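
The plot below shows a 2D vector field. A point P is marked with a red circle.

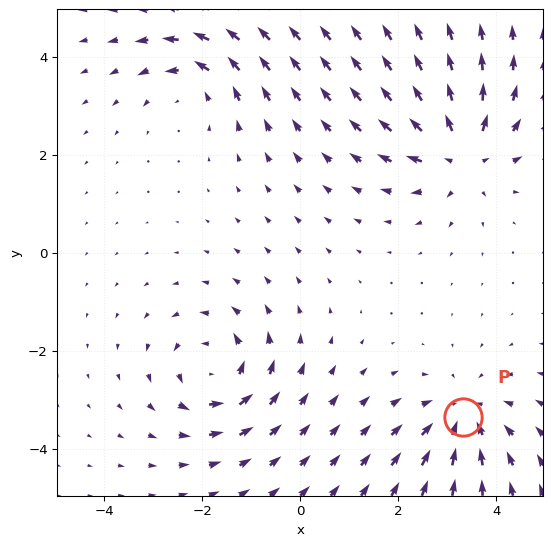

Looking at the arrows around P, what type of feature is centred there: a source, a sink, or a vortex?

sink

At P (3.3, -3.3) the arrows converge inward. Divergence about -5, curl ≈0 — negative divergence with near-zero curl is a sink.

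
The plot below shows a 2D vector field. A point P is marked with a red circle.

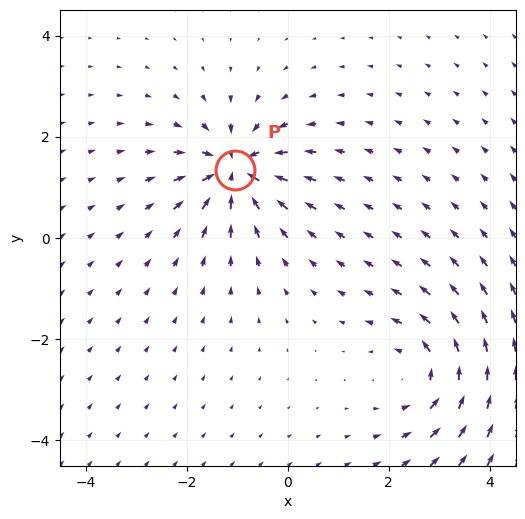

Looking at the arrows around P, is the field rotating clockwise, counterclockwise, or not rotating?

not rotating

Near P at (-1.0, 1.3) the arrows show no circulation. The curl there is ≈0.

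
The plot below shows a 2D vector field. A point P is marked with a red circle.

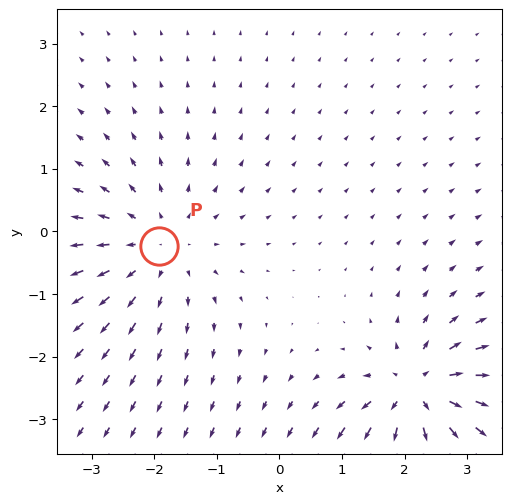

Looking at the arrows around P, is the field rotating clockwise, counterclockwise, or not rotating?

Near P at (-1.9, -0.2) the arrows show no circulation. The curl there is ≈0.

not rotating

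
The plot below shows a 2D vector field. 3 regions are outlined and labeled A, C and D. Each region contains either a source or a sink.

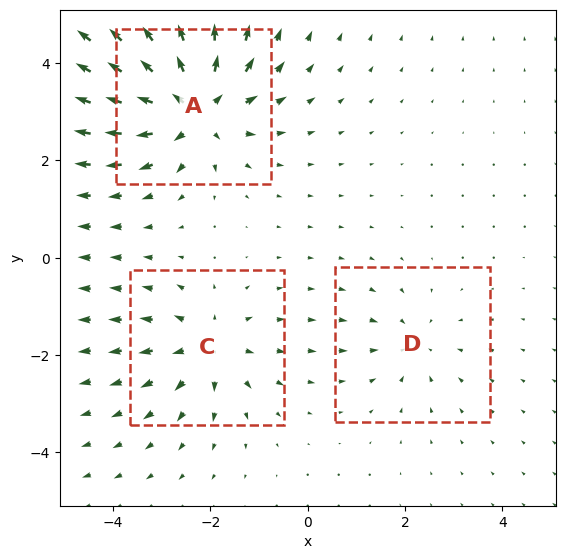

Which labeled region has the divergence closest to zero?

D

Divergence at each region's feature centre — A: about +5, C: about +3, D: about -2. Region D is closest to zero.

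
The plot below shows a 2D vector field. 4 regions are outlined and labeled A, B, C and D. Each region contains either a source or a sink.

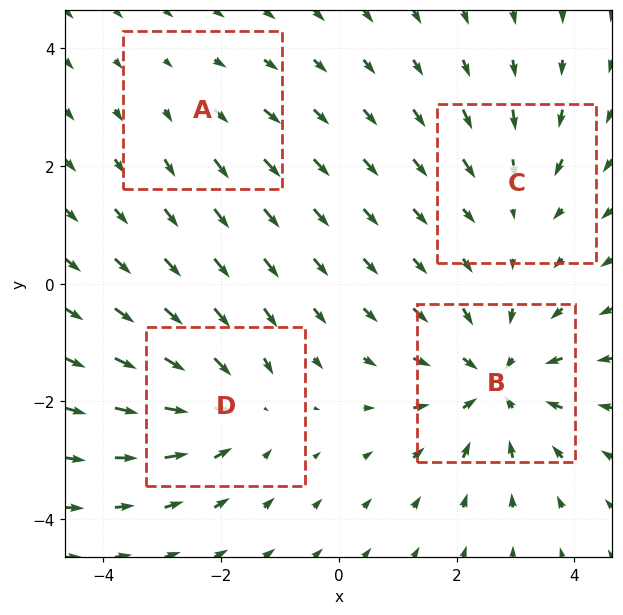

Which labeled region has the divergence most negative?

Divergence at each region's feature centre — A: about +2, B: about -6, C: about -3, D: about -4. Region B is most negative.

B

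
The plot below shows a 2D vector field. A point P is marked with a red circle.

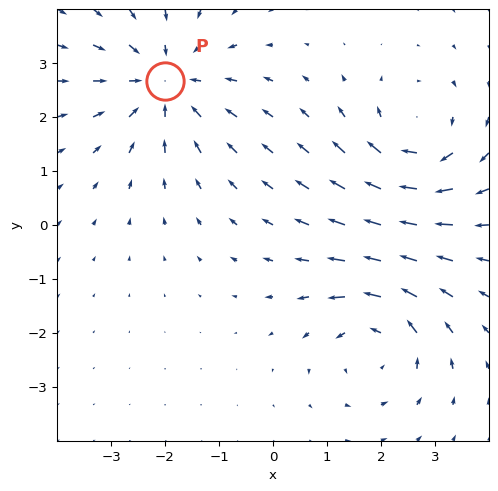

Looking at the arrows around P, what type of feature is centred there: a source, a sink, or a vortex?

At P (-2.0, 2.7) the arrows converge inward. Divergence about -4, curl ≈0 — negative divergence with near-zero curl is a sink.

sink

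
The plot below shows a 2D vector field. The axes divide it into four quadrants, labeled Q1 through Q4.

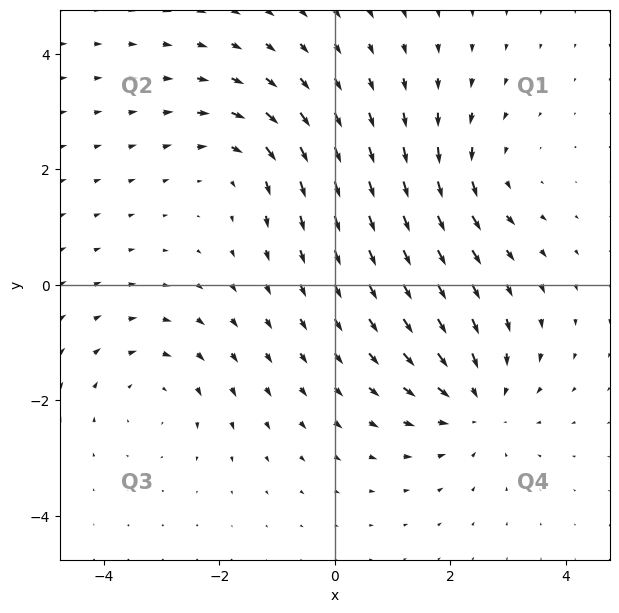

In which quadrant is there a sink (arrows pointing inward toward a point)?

Q4

The sink sits at approximately (2.5, -2.1), which lies in quadrant Q4. The divergence there is about -4, negative as expected for a sink.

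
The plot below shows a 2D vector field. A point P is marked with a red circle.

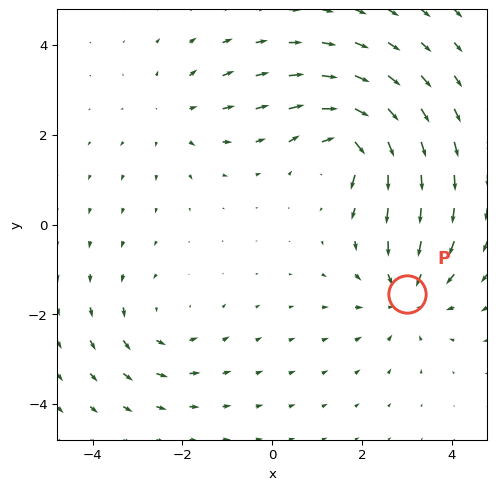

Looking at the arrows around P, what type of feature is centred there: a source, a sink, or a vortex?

At P (3.0, -1.6) the arrows converge inward. Divergence about -4, curl ≈0 — negative divergence with near-zero curl is a sink.

sink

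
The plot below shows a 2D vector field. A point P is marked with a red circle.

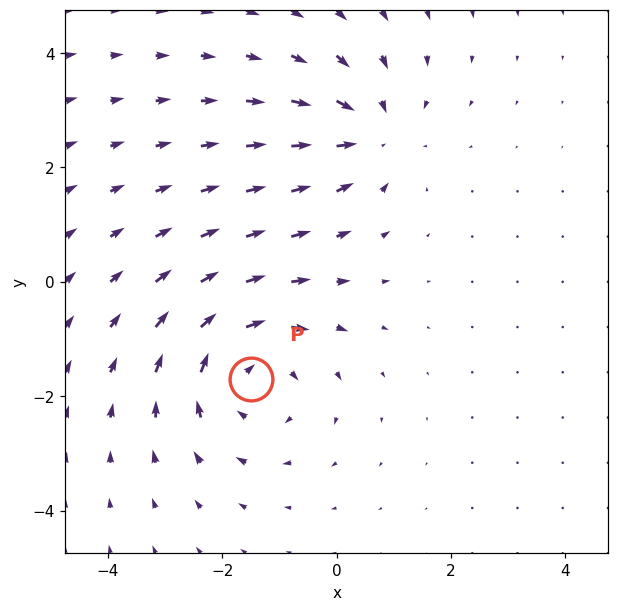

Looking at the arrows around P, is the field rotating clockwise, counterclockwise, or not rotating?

clockwise

Near P at (-1.5, -1.7) the arrows circulate clockwise. The curl (z-component) there is about -4; negative curl means clockwise rotation.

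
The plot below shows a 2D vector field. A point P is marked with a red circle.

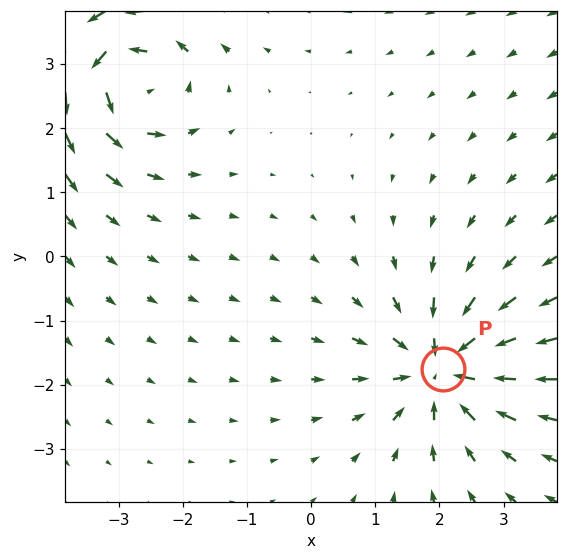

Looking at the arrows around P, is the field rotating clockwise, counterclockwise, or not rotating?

Near P at (2.0, -1.8) the arrows show no circulation. The curl there is ≈0.

not rotating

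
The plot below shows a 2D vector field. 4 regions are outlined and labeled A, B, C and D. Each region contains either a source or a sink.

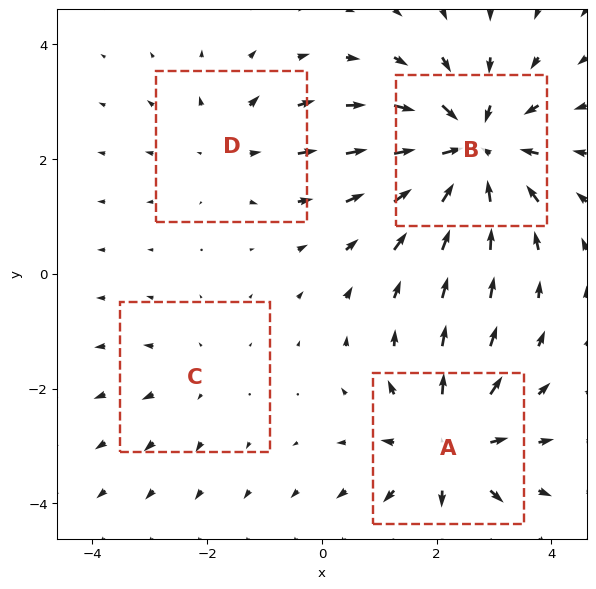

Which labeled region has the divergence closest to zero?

C

Divergence at each region's feature centre — A: about +5, B: about -6, C: about +2, D: about +3. Region C is closest to zero.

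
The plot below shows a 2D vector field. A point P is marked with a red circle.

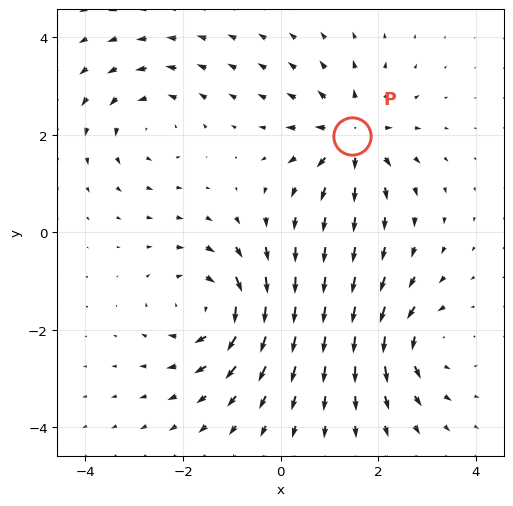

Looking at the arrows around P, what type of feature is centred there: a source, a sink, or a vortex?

source

At P (1.5, 2.0) the arrows spread outward. Divergence about +5, curl ≈0 — positive divergence with near-zero curl is a source.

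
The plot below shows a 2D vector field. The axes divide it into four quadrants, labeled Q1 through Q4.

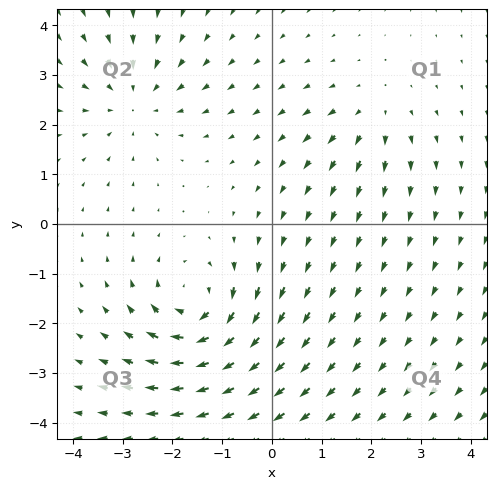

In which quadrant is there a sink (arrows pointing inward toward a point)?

The sink sits at approximately (-2.8, 2.5), which lies in quadrant Q2. The divergence there is about -3, negative as expected for a sink.

Q2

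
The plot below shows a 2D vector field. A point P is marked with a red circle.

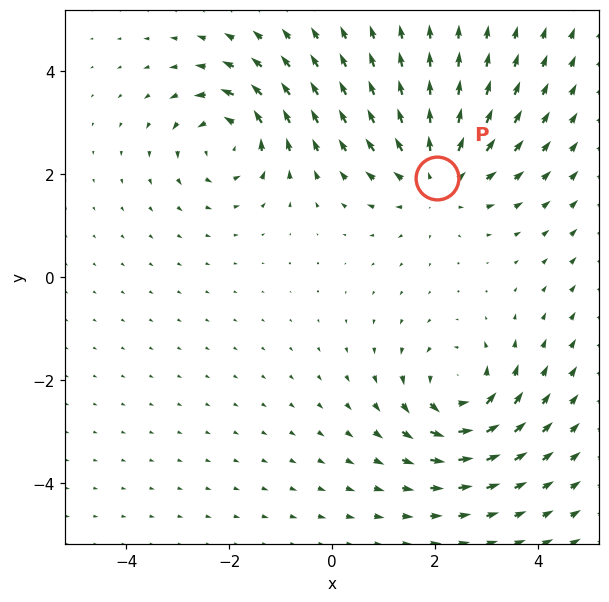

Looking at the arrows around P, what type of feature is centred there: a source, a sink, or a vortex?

source

At P (2.0, 1.9) the arrows spread outward. Divergence about +4, curl ≈0 — positive divergence with near-zero curl is a source.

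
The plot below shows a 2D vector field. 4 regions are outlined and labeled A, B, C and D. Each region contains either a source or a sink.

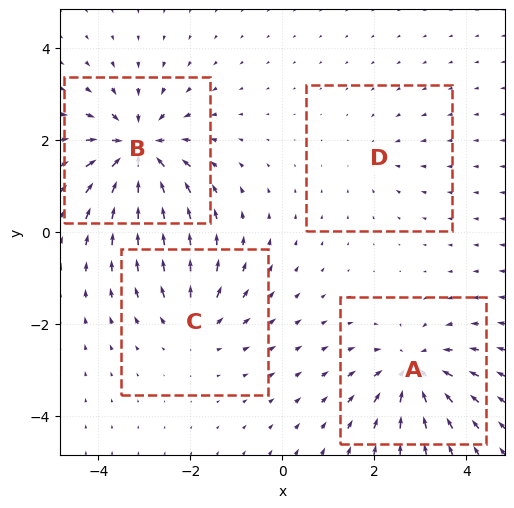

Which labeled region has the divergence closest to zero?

D

Divergence at each region's feature centre — A: about -6, B: about -8, C: about +4, D: about -2. Region D is closest to zero.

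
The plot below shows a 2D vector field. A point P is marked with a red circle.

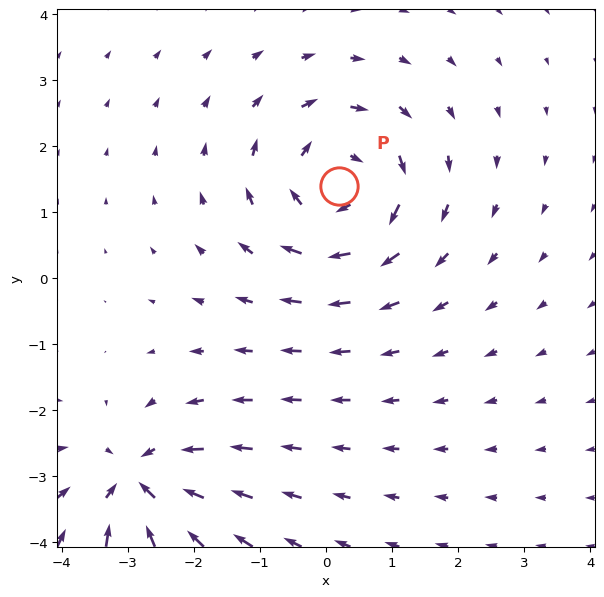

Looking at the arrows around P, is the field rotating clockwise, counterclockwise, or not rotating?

Near P at (0.2, 1.4) the arrows circulate clockwise. The curl (z-component) there is about -5; negative curl means clockwise rotation.

clockwise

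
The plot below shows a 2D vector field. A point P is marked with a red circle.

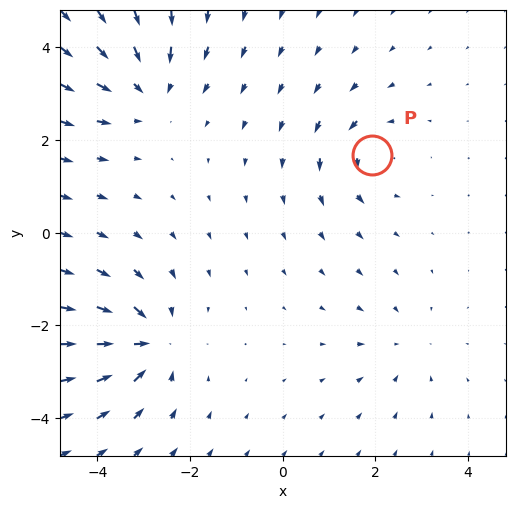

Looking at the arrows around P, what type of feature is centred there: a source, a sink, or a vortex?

At P (1.9, 1.7) the arrows circulate counterclockwise. Divergence ≈0, curl about +4 — near-zero divergence with nonzero curl is a vortex.

vortex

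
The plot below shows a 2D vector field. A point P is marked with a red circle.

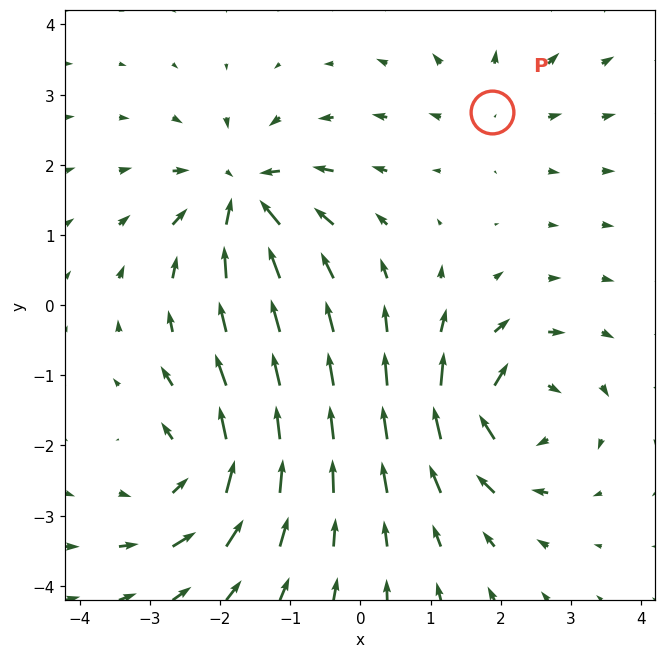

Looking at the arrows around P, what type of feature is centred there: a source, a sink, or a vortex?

At P (1.9, 2.8) the arrows spread outward. Divergence about +3, curl ≈0 — positive divergence with near-zero curl is a source.

source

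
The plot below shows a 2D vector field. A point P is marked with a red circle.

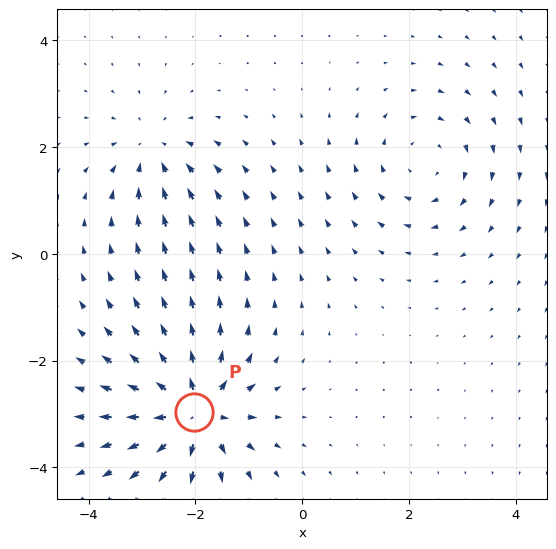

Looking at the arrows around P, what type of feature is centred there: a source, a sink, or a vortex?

source

At P (-2.0, -3.0) the arrows spread outward. Divergence about +6, curl ≈0 — positive divergence with near-zero curl is a source.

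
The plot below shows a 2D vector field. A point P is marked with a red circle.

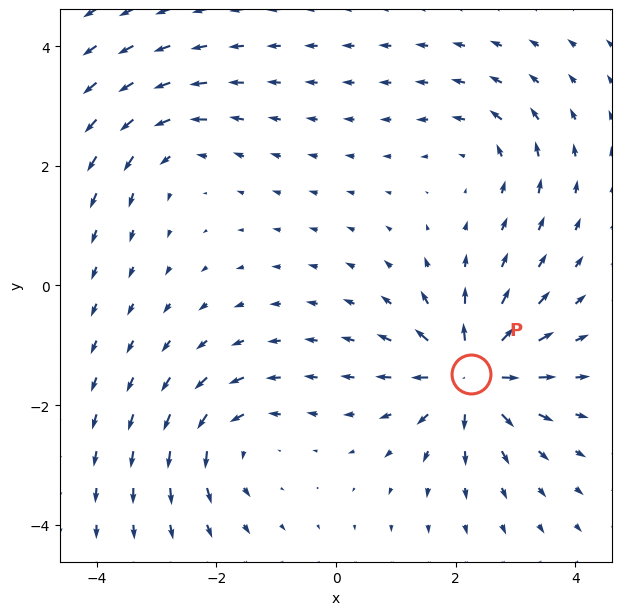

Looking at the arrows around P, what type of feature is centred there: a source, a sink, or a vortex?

At P (2.3, -1.5) the arrows spread outward. Divergence about +7, curl ≈0 — positive divergence with near-zero curl is a source.

source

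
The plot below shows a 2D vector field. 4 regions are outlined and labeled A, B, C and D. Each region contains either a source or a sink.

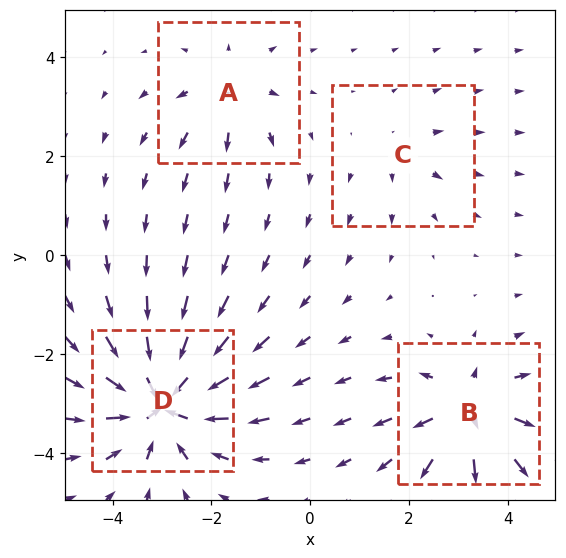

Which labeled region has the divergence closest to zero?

Divergence at each region's feature centre — A: about +4, B: about +6, C: about +2, D: about -9. Region C is closest to zero.

C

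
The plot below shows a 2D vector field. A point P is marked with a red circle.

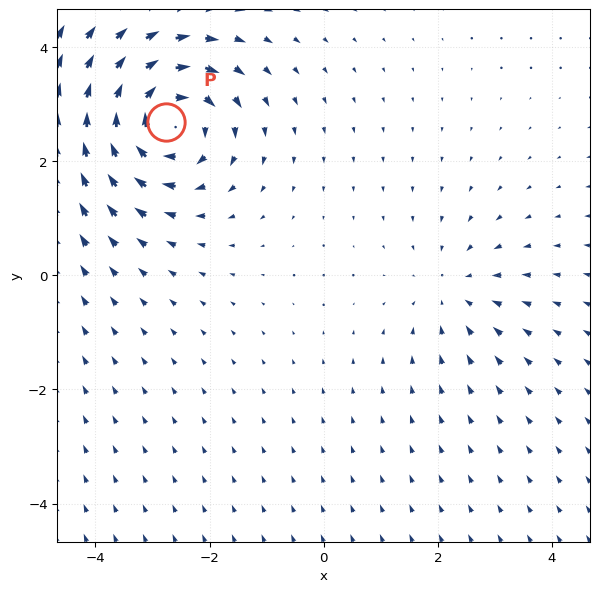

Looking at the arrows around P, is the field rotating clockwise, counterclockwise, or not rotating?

Near P at (-2.8, 2.7) the arrows circulate clockwise. The curl (z-component) there is about -5; negative curl means clockwise rotation.

clockwise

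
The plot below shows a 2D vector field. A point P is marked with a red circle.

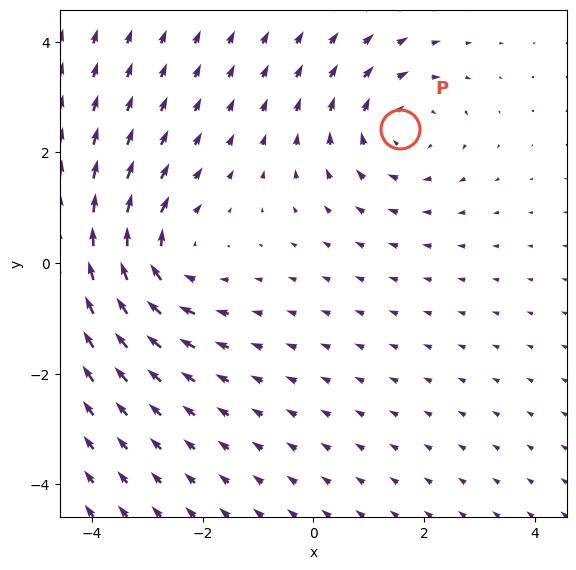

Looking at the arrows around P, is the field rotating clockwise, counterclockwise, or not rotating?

Near P at (1.6, 2.4) the arrows circulate clockwise. The curl (z-component) there is about -3; negative curl means clockwise rotation.

clockwise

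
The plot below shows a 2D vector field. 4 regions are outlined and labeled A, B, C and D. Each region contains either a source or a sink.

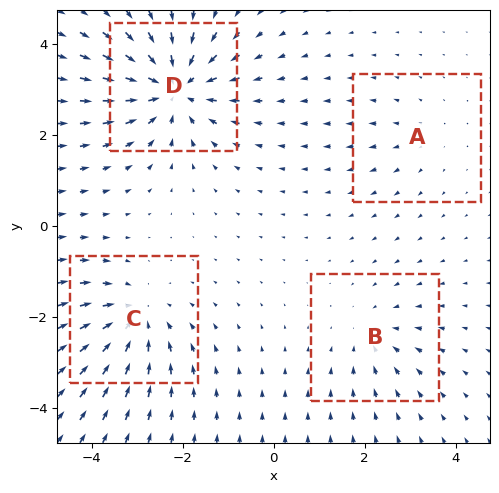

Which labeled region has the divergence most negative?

D

Divergence at each region's feature centre — A: about +2, B: about -3, C: about -5, D: about -7. Region D is most negative.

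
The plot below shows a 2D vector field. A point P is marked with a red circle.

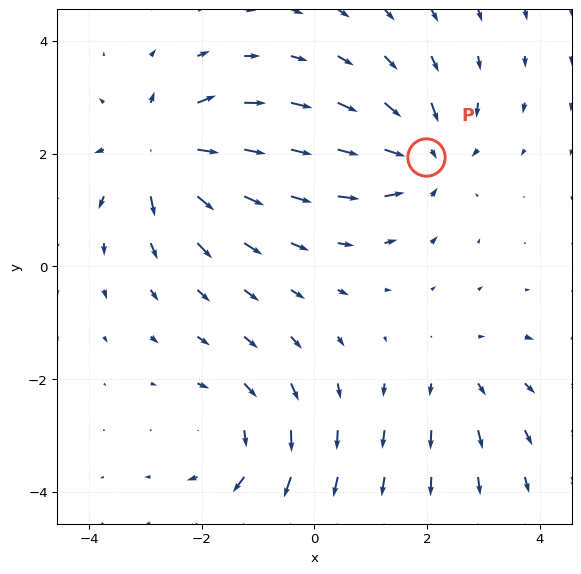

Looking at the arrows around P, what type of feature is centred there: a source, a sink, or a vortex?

sink

At P (2.0, 1.9) the arrows converge inward. Divergence about -5, curl ≈0 — negative divergence with near-zero curl is a sink.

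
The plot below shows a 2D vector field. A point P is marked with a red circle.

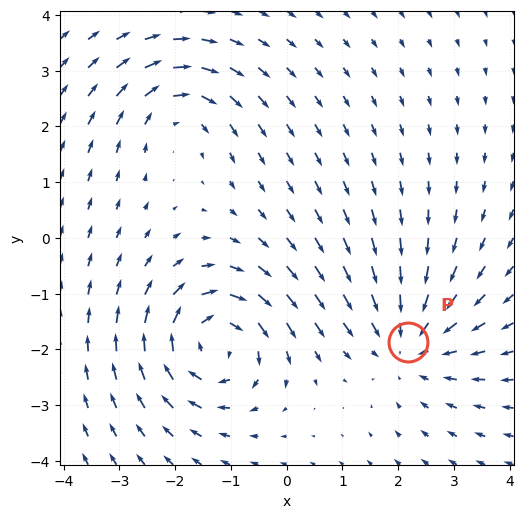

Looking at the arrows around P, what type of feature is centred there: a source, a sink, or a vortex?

At P (2.2, -1.9) the arrows converge inward. Divergence about -3, curl ≈0 — negative divergence with near-zero curl is a sink.

sink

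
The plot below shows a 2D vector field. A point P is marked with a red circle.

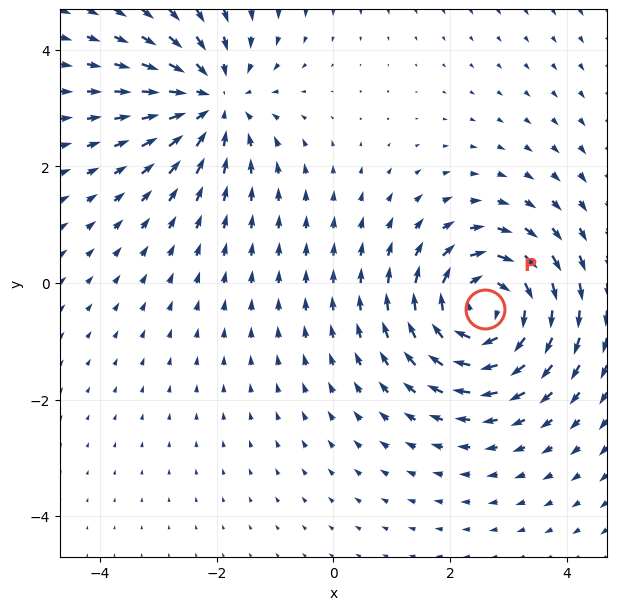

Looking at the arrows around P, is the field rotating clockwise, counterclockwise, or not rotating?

clockwise

Near P at (2.6, -0.4) the arrows circulate clockwise. The curl (z-component) there is about -5; negative curl means clockwise rotation.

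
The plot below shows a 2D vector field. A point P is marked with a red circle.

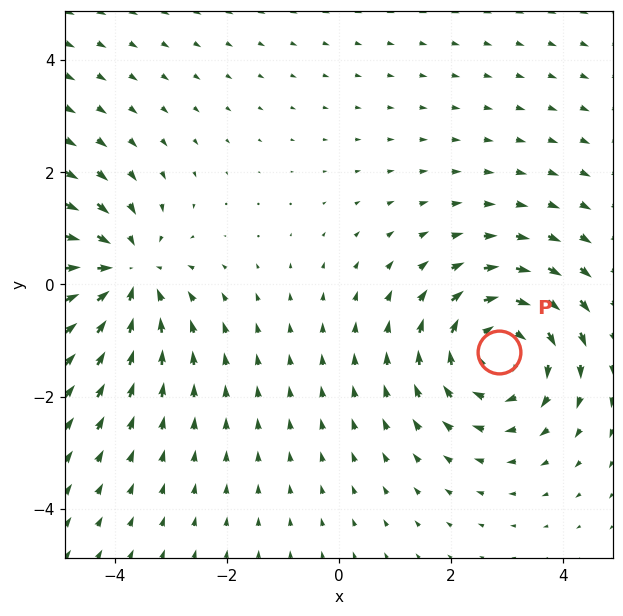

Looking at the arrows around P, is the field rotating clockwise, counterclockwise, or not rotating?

Near P at (2.9, -1.2) the arrows circulate clockwise. The curl (z-component) there is about -4; negative curl means clockwise rotation.

clockwise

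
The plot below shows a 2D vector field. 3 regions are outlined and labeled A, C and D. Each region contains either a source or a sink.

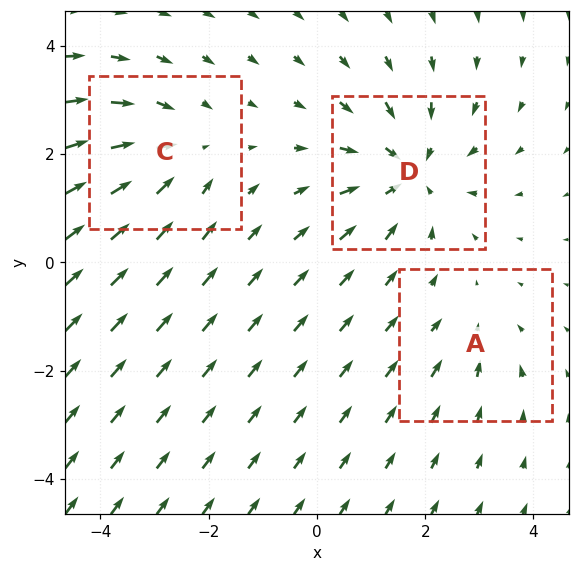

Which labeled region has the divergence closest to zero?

Divergence at each region's feature centre — A: about -2, C: about -3, D: about -4. Region A is closest to zero.

A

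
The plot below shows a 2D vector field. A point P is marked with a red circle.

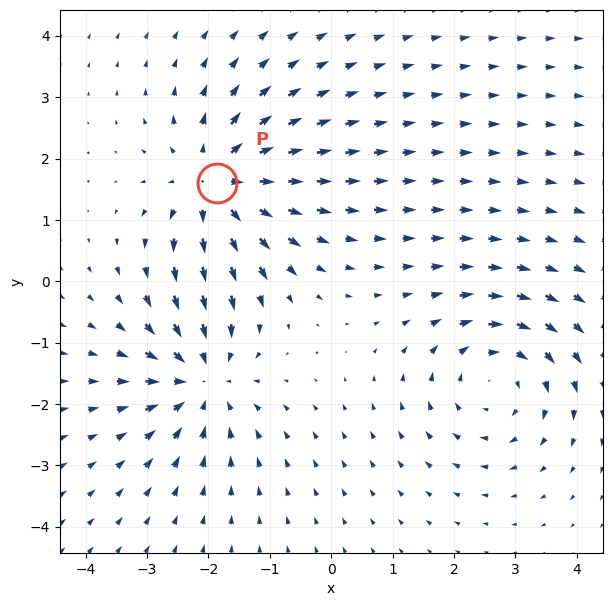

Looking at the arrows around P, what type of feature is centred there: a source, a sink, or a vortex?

source

At P (-1.9, 1.6) the arrows spread outward. Divergence about +4, curl ≈0 — positive divergence with near-zero curl is a source.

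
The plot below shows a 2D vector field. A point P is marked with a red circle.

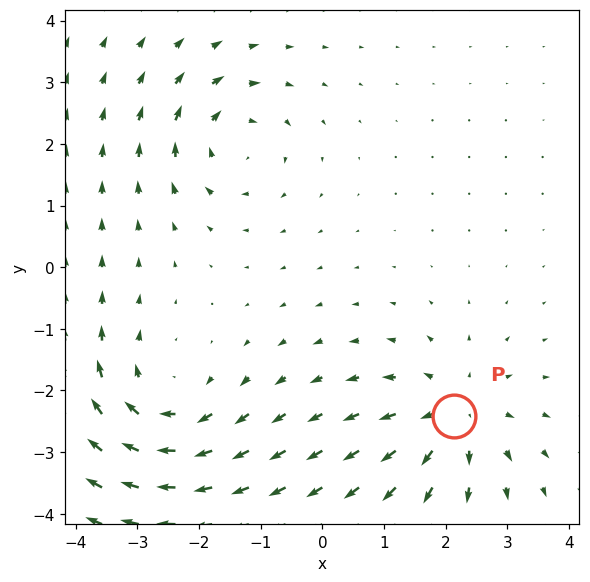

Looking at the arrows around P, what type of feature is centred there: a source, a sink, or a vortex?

At P (2.1, -2.4) the arrows spread outward. Divergence about +4, curl ≈0 — positive divergence with near-zero curl is a source.

source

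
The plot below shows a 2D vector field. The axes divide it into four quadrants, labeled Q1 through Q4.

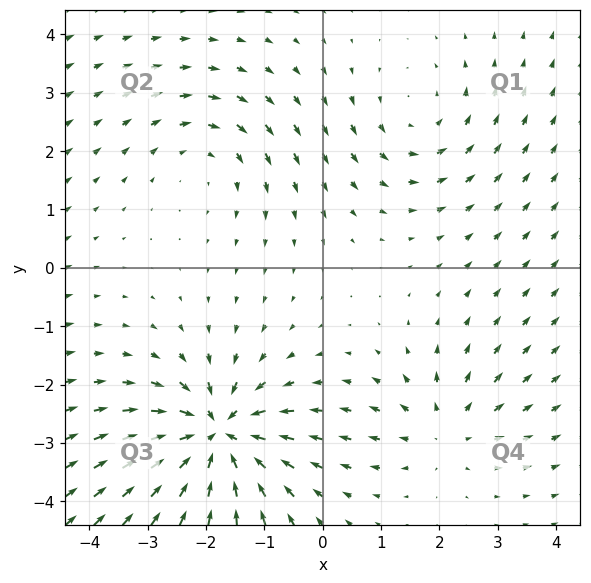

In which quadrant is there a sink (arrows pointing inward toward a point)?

The sink sits at approximately (-1.8, -2.9), which lies in quadrant Q3. The divergence there is about -7, negative as expected for a sink.

Q3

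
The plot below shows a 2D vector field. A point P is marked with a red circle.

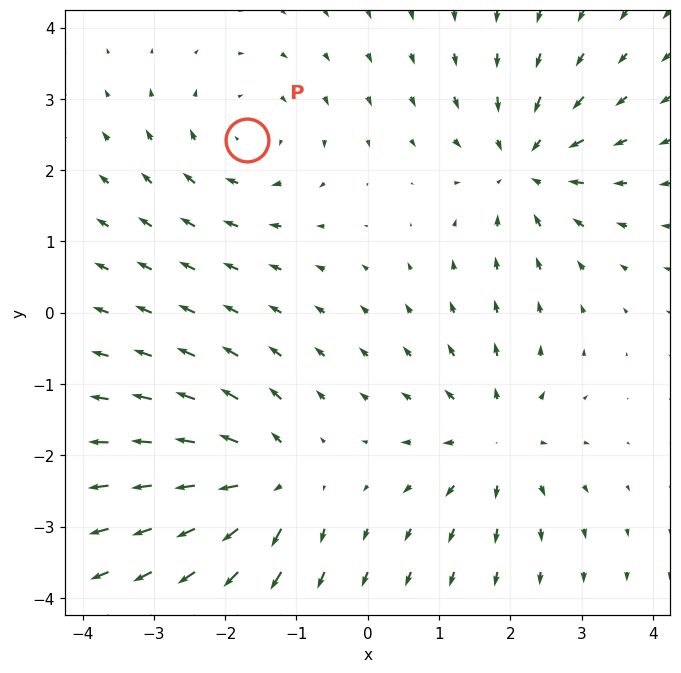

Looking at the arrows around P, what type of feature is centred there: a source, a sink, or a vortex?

vortex

At P (-1.7, 2.4) the arrows circulate clockwise. Divergence ≈0, curl about -3 — near-zero divergence with nonzero curl is a vortex.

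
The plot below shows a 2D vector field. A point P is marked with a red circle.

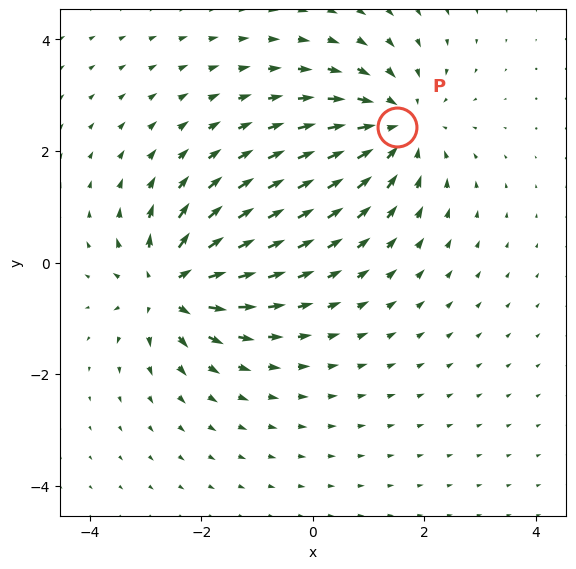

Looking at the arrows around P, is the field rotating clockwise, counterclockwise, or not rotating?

Near P at (1.5, 2.4) the arrows show no circulation. The curl there is ≈0.

not rotating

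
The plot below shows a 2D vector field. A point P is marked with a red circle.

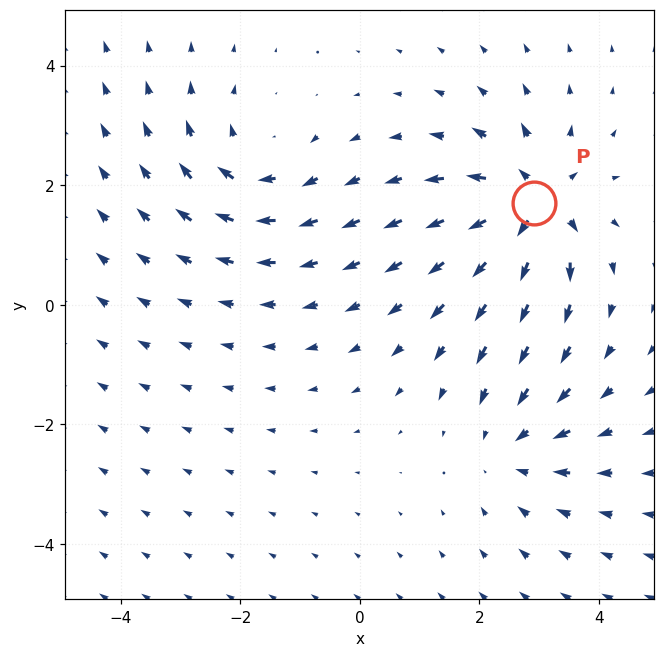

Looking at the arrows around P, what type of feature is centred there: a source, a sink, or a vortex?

source

At P (2.9, 1.7) the arrows spread outward. Divergence about +6, curl ≈0 — positive divergence with near-zero curl is a source.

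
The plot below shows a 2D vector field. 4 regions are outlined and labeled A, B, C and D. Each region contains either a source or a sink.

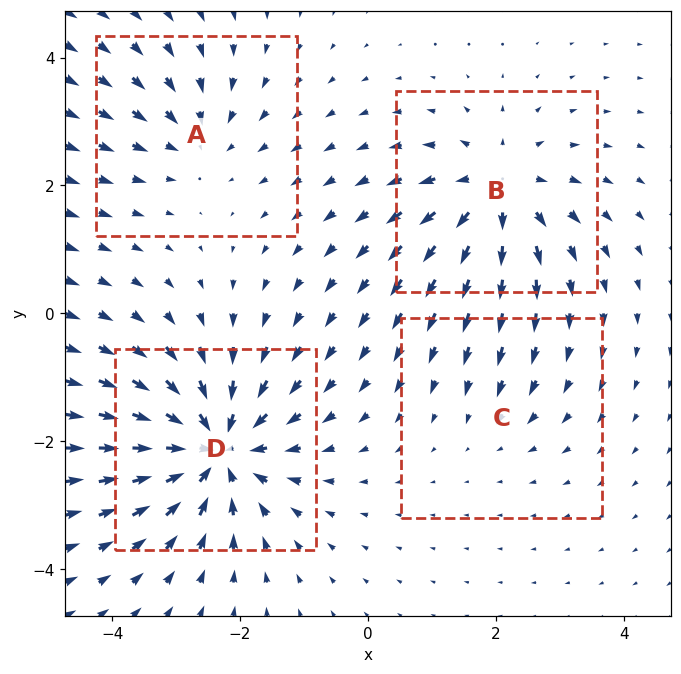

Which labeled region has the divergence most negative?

D

Divergence at each region's feature centre — A: about -4, B: about +6, C: about -2, D: about -8. Region D is most negative.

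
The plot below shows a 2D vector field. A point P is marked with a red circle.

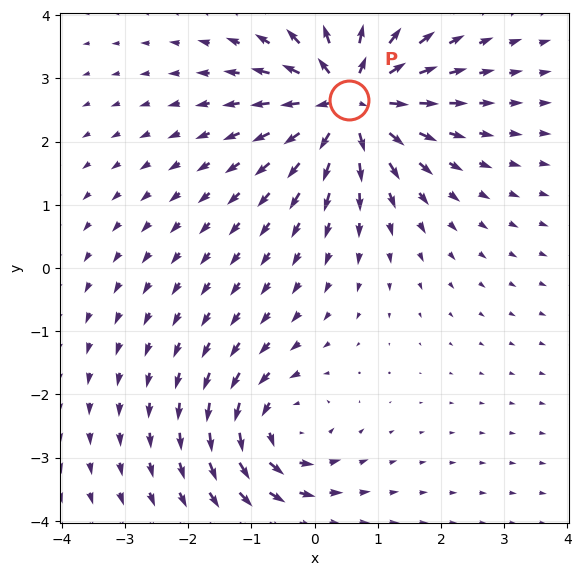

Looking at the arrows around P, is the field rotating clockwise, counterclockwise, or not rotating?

Near P at (0.5, 2.7) the arrows show no circulation. The curl there is ≈0.

not rotating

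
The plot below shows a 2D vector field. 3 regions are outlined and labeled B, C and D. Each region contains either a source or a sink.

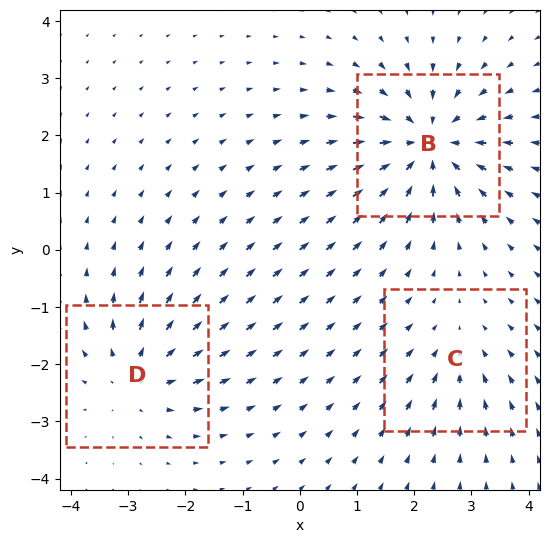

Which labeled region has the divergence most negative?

Divergence at each region's feature centre — B: about -5, C: about -2, D: about +3. Region B is most negative.

B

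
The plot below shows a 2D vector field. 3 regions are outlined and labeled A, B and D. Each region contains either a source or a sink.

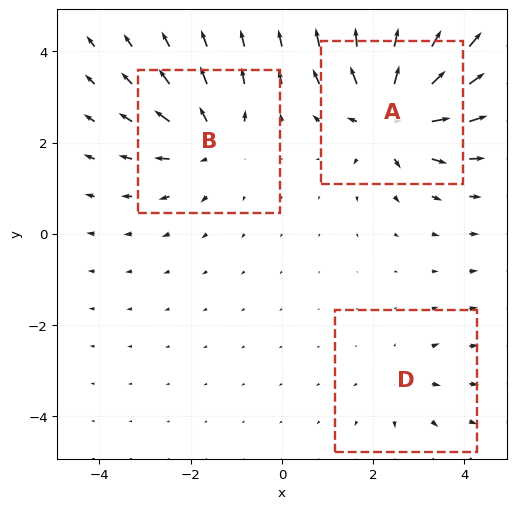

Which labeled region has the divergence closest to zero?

D

Divergence at each region's feature centre — A: about +6, B: about +4, D: about +2. Region D is closest to zero.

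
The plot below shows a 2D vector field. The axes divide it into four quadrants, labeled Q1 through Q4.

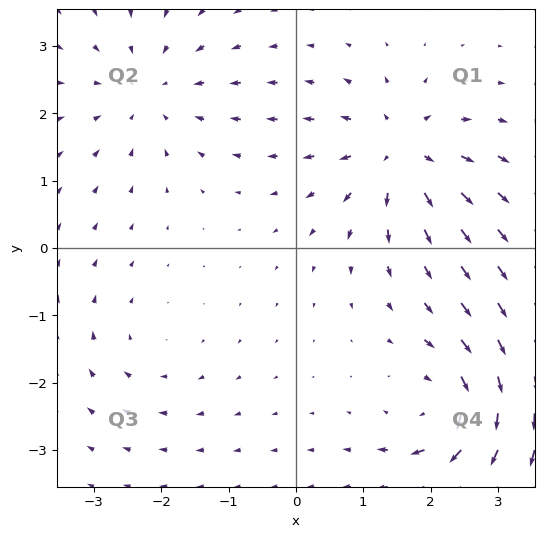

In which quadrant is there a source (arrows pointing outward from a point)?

The source sits at approximately (1.5, 1.4), which lies in quadrant Q1. The divergence there is about +5, positive as expected for a source.

Q1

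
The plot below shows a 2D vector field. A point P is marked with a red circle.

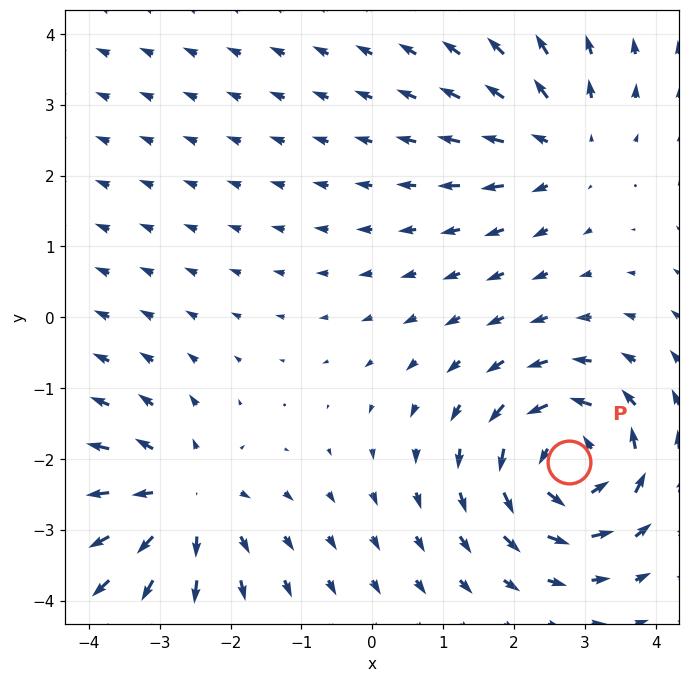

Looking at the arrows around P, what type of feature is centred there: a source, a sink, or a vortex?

At P (2.8, -2.0) the arrows circulate counterclockwise. Divergence ≈0, curl about +7 — near-zero divergence with nonzero curl is a vortex.

vortex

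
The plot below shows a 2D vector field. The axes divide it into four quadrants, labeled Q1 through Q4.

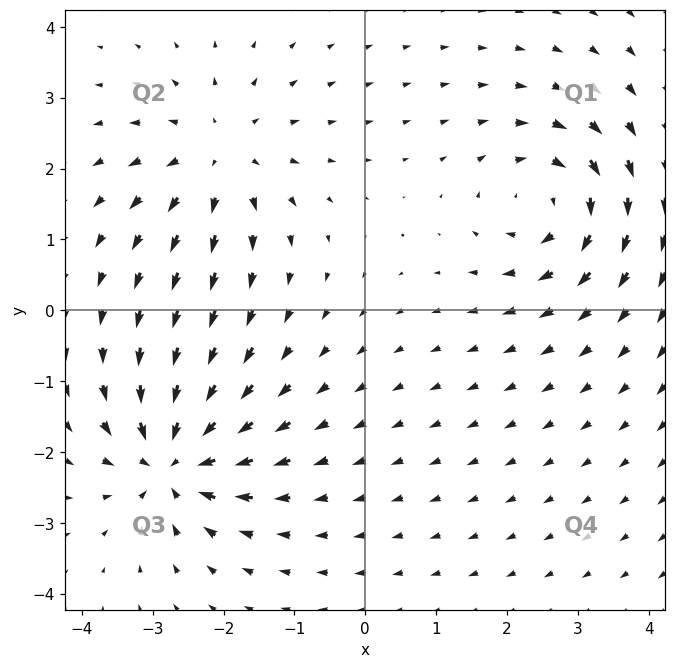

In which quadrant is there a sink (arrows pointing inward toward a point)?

The sink sits at approximately (-2.7, -2.1), which lies in quadrant Q3. The divergence there is about -6, negative as expected for a sink.

Q3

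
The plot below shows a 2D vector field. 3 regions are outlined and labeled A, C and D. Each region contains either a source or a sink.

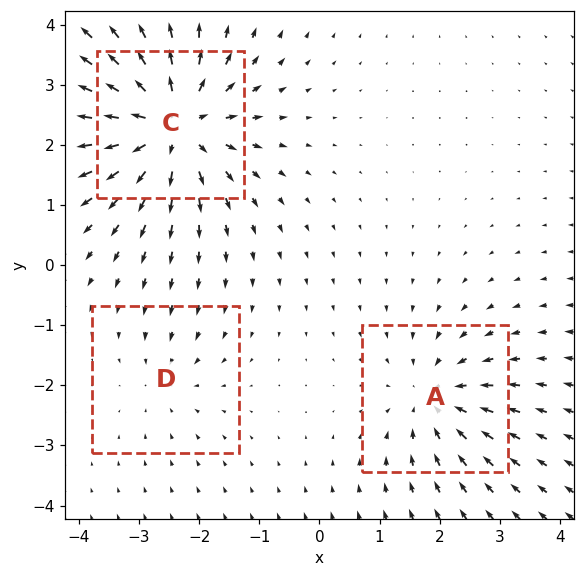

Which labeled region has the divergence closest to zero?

D

Divergence at each region's feature centre — A: about -3, C: about +6, D: about -2. Region D is closest to zero.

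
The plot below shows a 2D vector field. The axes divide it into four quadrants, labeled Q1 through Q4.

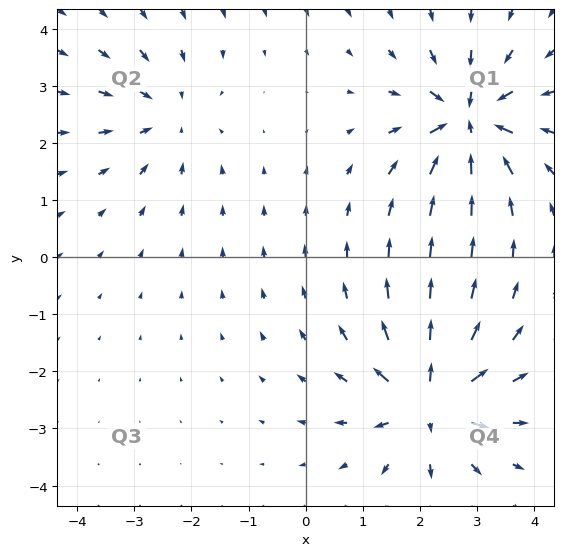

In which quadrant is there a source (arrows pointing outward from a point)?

Q4

The source sits at approximately (2.2, -2.5), which lies in quadrant Q4. The divergence there is about +6, positive as expected for a source.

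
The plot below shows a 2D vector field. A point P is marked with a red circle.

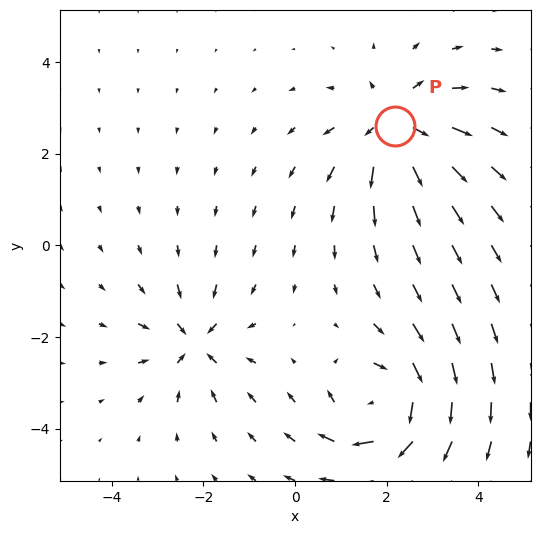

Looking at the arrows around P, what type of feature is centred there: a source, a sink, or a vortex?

At P (2.2, 2.6) the arrows spread outward. Divergence about +5, curl ≈0 — positive divergence with near-zero curl is a source.

source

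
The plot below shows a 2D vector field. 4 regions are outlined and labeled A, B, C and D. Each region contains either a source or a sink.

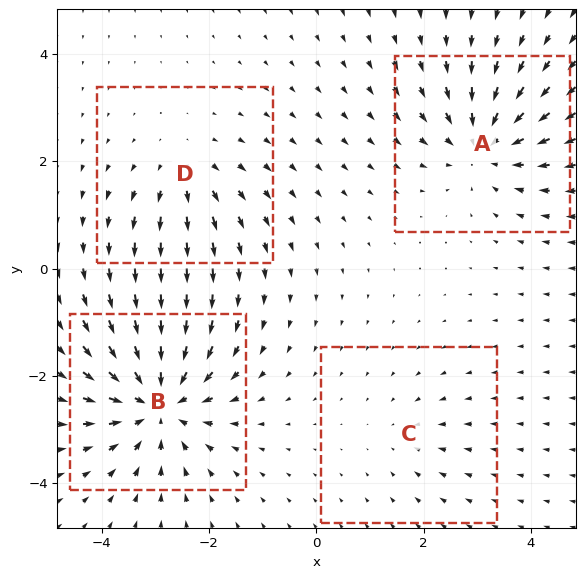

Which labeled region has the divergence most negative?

B

Divergence at each region's feature centre — A: about -5, B: about -7, C: about -2, D: about +3. Region B is most negative.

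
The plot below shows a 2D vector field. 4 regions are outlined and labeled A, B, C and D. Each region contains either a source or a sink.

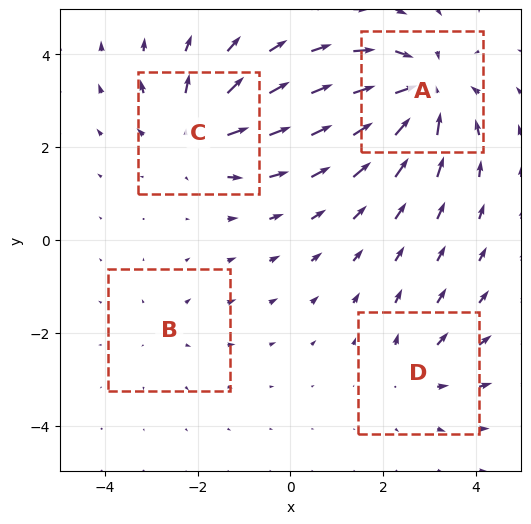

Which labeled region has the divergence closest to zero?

Divergence at each region's feature centre — A: about -7, B: about +2, C: about +5, D: about +3. Region B is closest to zero.

B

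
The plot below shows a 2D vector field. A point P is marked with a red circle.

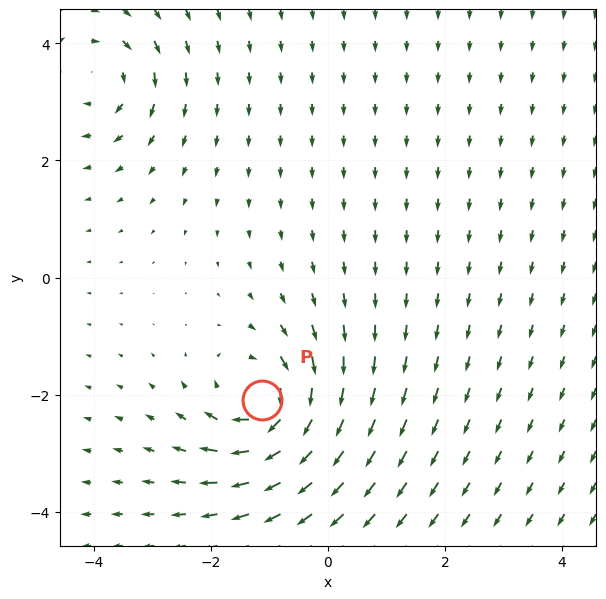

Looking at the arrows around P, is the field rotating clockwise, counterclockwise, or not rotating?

Near P at (-1.1, -2.1) the arrows circulate clockwise. The curl (z-component) there is about -6; negative curl means clockwise rotation.

clockwise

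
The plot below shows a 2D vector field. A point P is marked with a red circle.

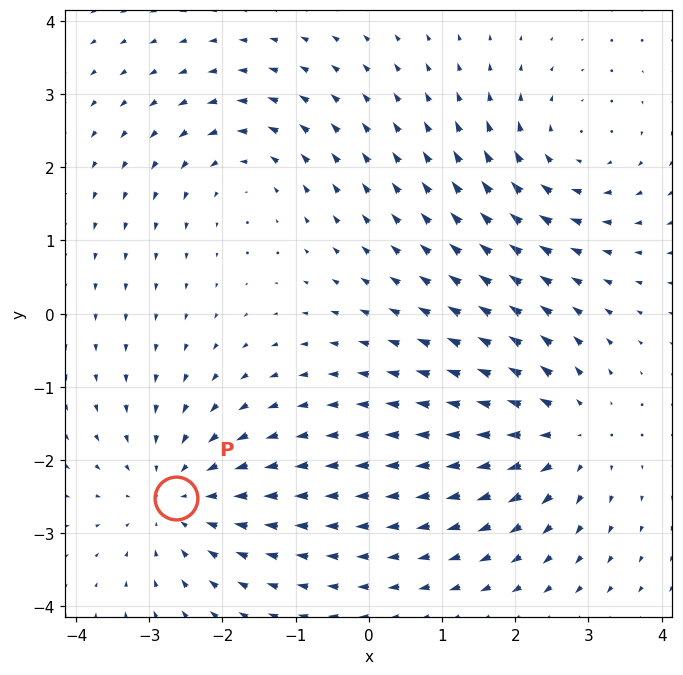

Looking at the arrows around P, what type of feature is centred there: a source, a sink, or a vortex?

sink

At P (-2.6, -2.5) the arrows converge inward. Divergence about -4, curl ≈0 — negative divergence with near-zero curl is a sink.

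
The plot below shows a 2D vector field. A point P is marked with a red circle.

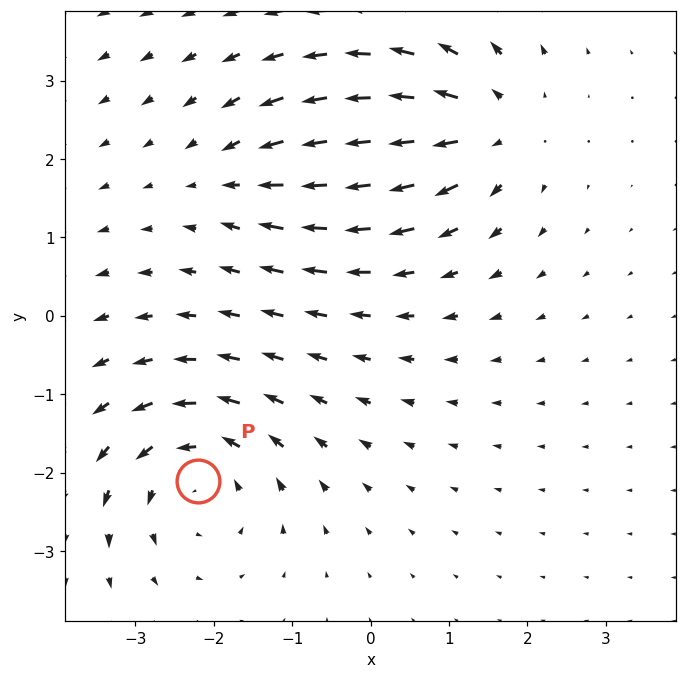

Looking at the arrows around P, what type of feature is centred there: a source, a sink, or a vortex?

vortex

At P (-2.2, -2.1) the arrows circulate counterclockwise. Divergence ≈0, curl about +5 — near-zero divergence with nonzero curl is a vortex.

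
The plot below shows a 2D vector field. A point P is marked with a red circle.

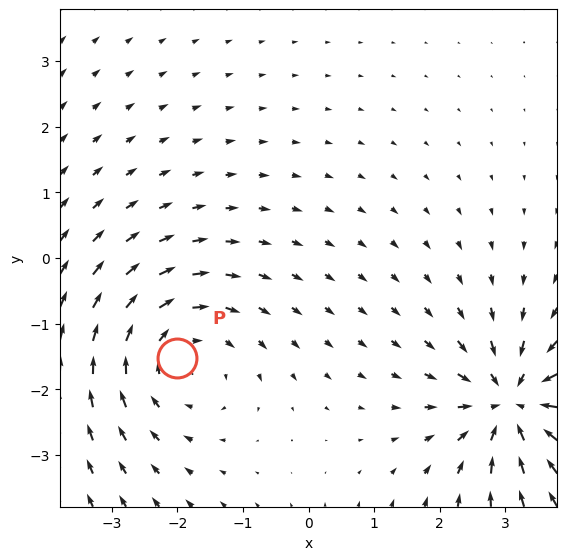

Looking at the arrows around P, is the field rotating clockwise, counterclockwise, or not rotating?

clockwise

Near P at (-2.0, -1.5) the arrows circulate clockwise. The curl (z-component) there is about -3; negative curl means clockwise rotation.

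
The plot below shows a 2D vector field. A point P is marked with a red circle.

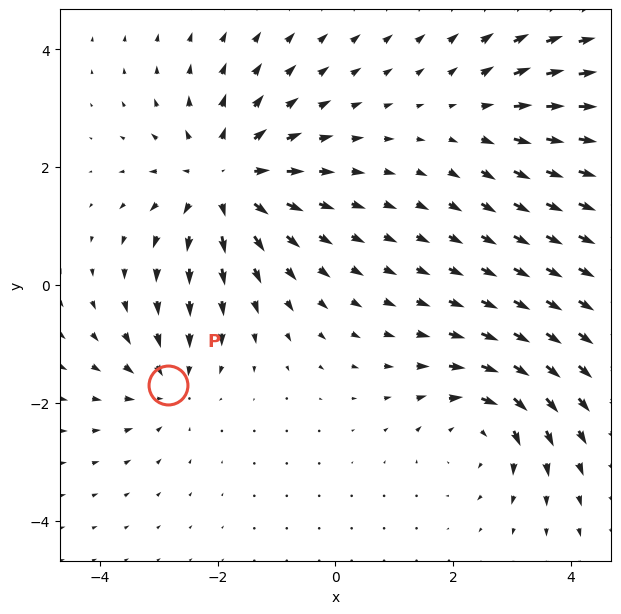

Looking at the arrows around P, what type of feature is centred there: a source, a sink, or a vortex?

sink

At P (-2.8, -1.7) the arrows converge inward. Divergence about -3, curl ≈0 — negative divergence with near-zero curl is a sink.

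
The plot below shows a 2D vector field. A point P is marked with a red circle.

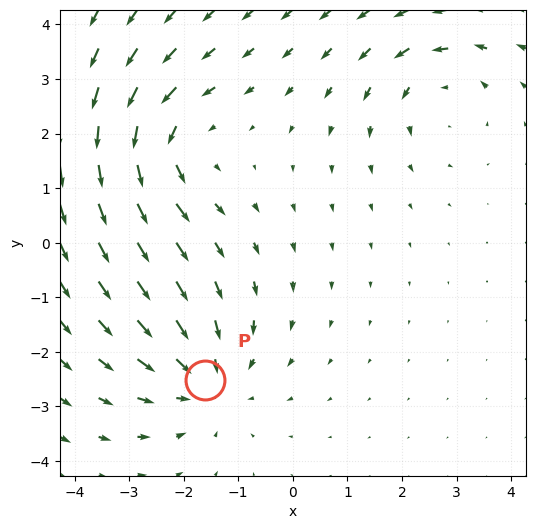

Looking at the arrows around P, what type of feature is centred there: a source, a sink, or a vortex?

sink

At P (-1.6, -2.5) the arrows converge inward. Divergence about -4, curl ≈0 — negative divergence with near-zero curl is a sink.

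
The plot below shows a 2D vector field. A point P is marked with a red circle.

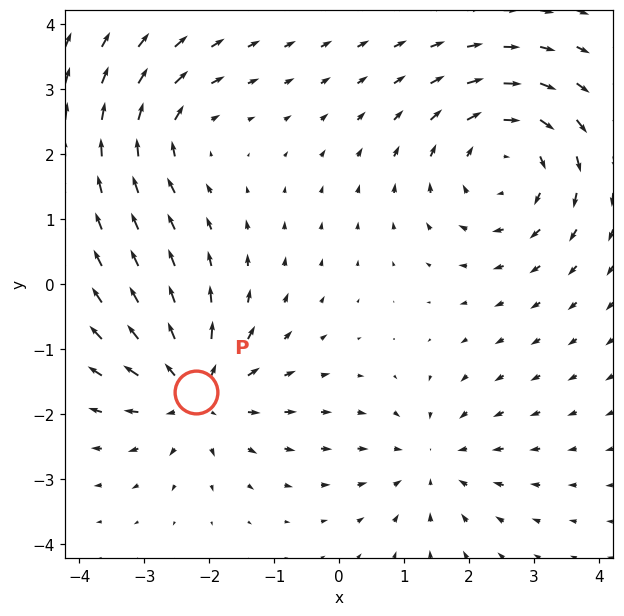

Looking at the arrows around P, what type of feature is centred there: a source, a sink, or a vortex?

At P (-2.2, -1.7) the arrows spread outward. Divergence about +5, curl ≈0 — positive divergence with near-zero curl is a source.

source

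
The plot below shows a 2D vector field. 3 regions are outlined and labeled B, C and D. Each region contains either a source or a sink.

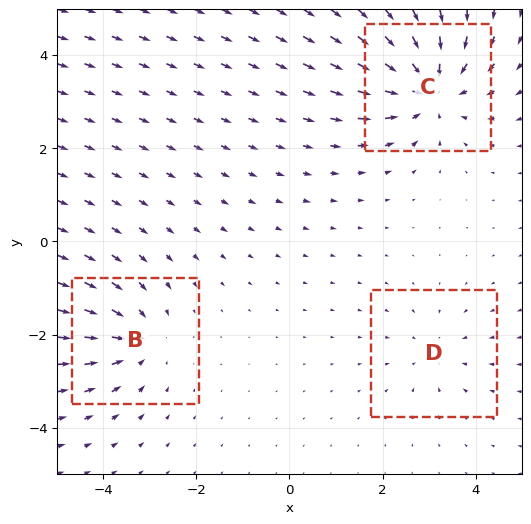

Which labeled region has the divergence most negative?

C

Divergence at each region's feature centre — B: about -3, C: about -5, D: about -2. Region C is most negative.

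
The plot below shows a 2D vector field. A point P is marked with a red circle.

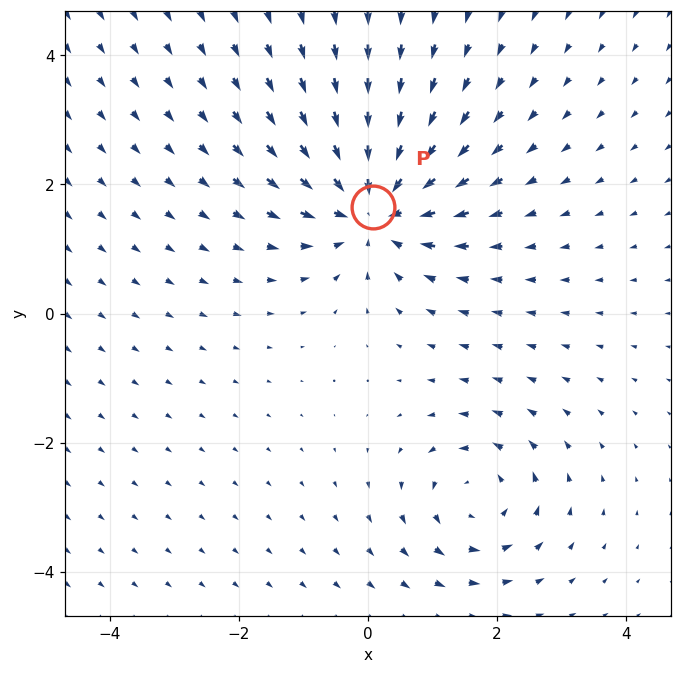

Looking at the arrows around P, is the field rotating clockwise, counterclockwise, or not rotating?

not rotating

Near P at (0.1, 1.6) the arrows show no circulation. The curl there is ≈0.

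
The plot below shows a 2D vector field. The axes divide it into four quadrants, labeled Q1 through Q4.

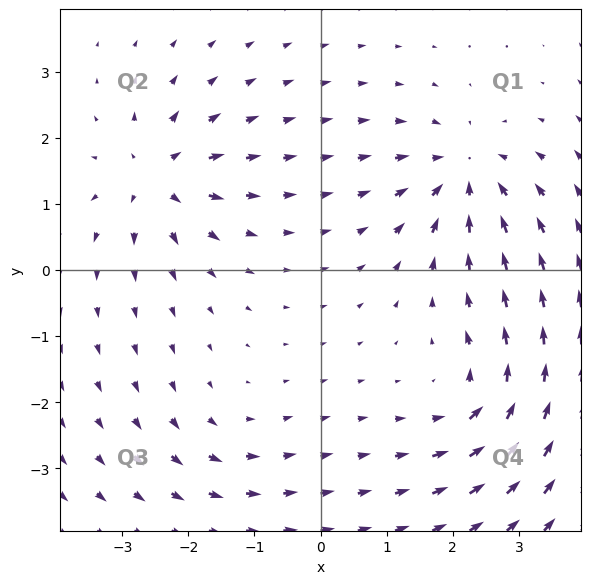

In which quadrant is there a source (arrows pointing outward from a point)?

Q2

The source sits at approximately (-2.5, 1.4), which lies in quadrant Q2. The divergence there is about +6, positive as expected for a source.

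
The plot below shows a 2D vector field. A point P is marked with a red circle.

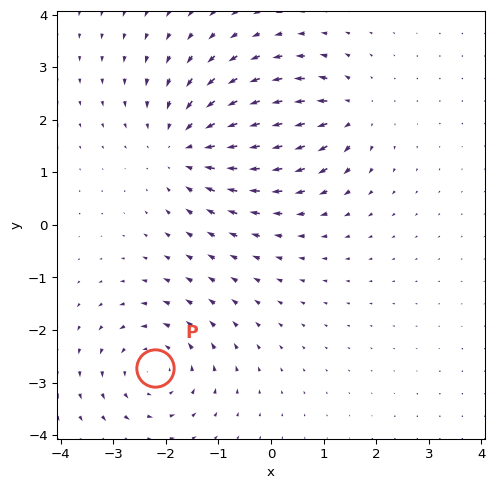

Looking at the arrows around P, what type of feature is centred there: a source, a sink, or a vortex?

At P (-2.2, -2.7) the arrows circulate counterclockwise. Divergence ≈0, curl about +3 — near-zero divergence with nonzero curl is a vortex.

vortex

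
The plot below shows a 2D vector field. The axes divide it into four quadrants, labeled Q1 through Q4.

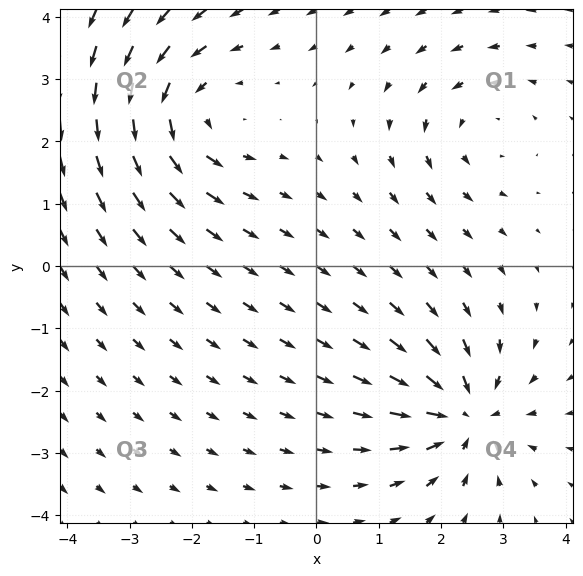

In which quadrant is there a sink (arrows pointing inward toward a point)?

Q4

The sink sits at approximately (2.4, -2.4), which lies in quadrant Q4. The divergence there is about -6, negative as expected for a sink.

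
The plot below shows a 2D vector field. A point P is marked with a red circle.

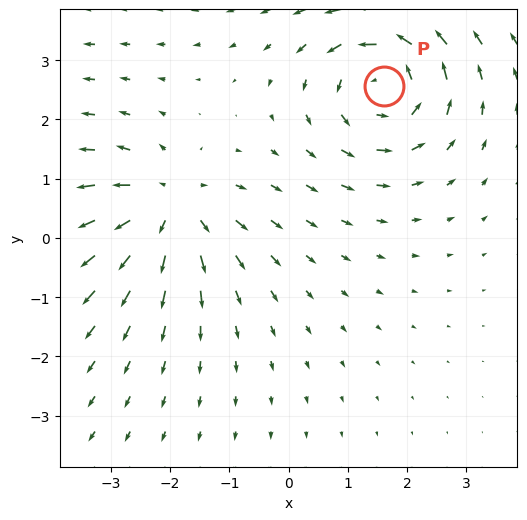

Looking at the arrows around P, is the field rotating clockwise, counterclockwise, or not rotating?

Near P at (1.6, 2.6) the arrows circulate counterclockwise. The curl (z-component) there is about +3; positive curl means counterclockwise rotation.

counterclockwise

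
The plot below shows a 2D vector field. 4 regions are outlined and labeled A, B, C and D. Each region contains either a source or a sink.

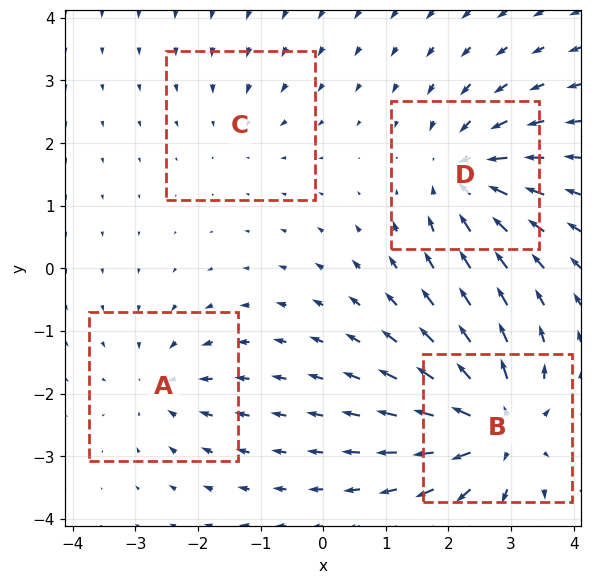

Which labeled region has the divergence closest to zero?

Divergence at each region's feature centre — A: about -4, B: about +7, C: about -2, D: about -6. Region C is closest to zero.

C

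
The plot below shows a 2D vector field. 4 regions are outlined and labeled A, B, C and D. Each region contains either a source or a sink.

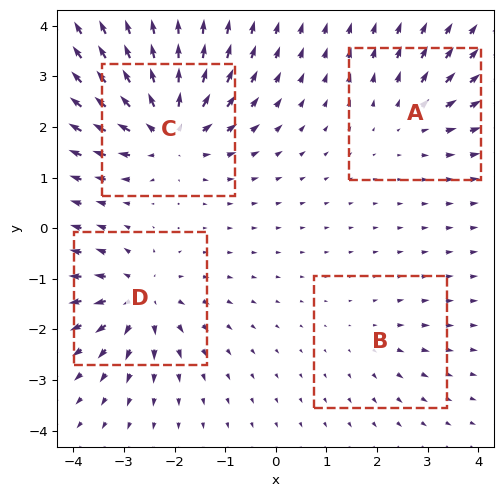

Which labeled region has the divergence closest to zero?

Divergence at each region's feature centre — A: about +4, B: about +2, C: about +8, D: about +6. Region B is closest to zero.

B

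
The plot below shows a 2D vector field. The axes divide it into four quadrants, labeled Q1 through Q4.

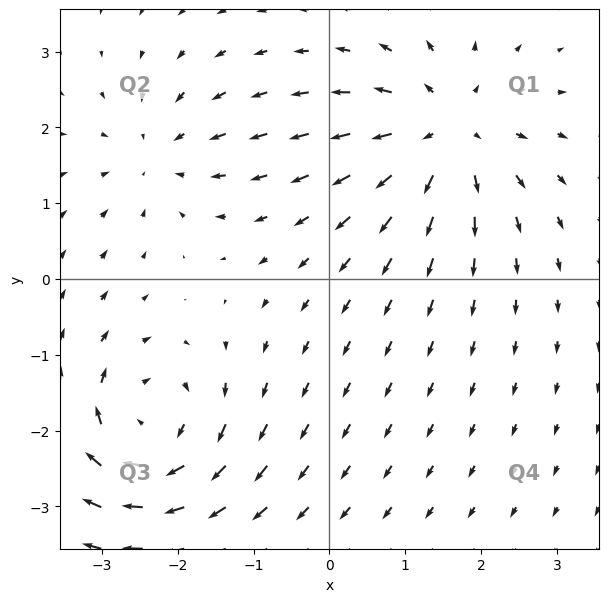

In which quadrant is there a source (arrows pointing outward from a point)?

The source sits at approximately (1.5, 1.9), which lies in quadrant Q1. The divergence there is about +5, positive as expected for a source.

Q1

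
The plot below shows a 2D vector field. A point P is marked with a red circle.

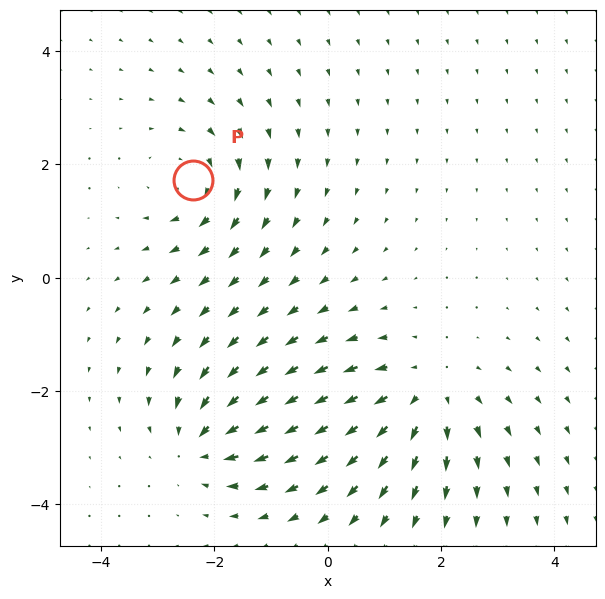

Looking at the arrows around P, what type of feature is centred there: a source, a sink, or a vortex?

At P (-2.4, 1.7) the arrows circulate clockwise. Divergence ≈0, curl about -3 — near-zero divergence with nonzero curl is a vortex.

vortex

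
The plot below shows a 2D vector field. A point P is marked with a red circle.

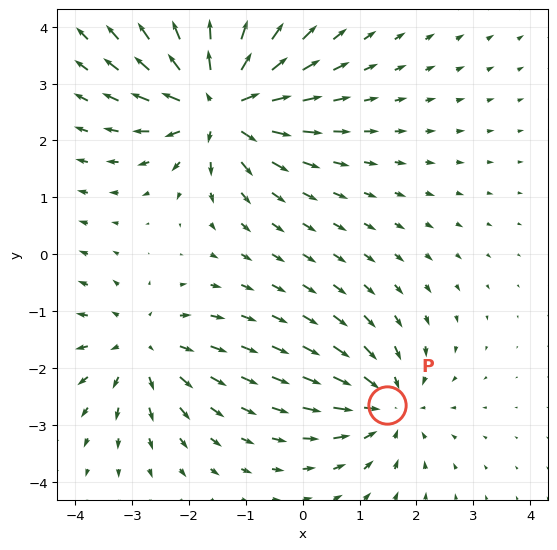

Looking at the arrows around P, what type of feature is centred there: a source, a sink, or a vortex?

At P (1.5, -2.7) the arrows converge inward. Divergence about -4, curl ≈0 — negative divergence with near-zero curl is a sink.

sink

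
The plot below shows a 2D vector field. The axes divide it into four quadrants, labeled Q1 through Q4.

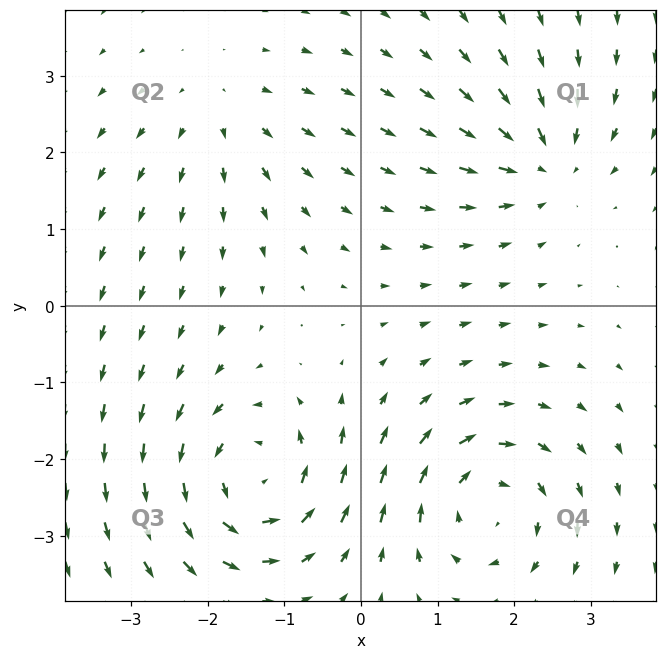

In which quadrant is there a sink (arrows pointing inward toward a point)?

Q1

The sink sits at approximately (2.4, 1.9), which lies in quadrant Q1. The divergence there is about -4, negative as expected for a sink.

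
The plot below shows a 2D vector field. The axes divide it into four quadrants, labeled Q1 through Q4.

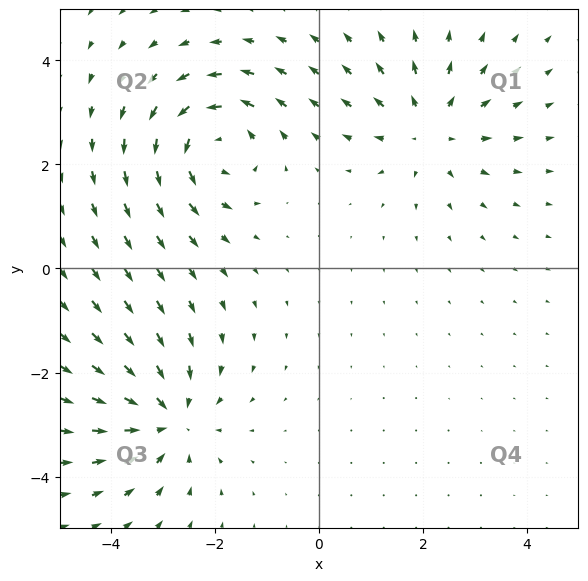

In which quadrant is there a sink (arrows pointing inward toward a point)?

Q3

The sink sits at approximately (-2.9, -2.9), which lies in quadrant Q3. The divergence there is about -5, negative as expected for a sink.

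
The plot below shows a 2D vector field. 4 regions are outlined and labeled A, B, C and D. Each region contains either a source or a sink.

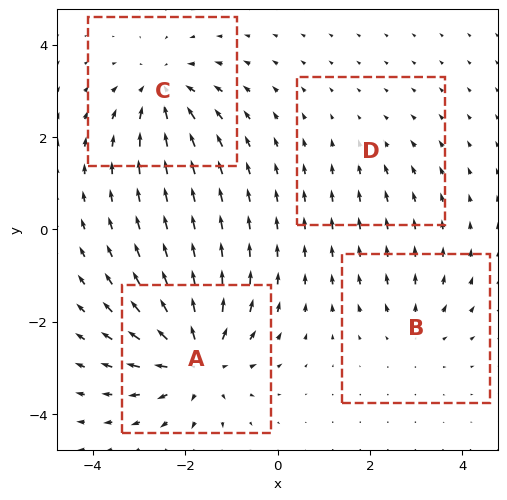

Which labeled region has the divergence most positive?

Divergence at each region's feature centre — A: about +7, B: about +3, C: about -5, D: about -2. Region A is most positive.

A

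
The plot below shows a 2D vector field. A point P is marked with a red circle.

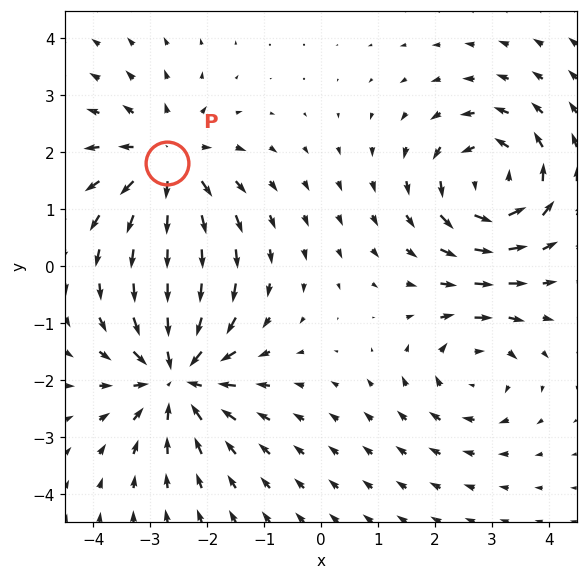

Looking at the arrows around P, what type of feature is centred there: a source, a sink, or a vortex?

source

At P (-2.7, 1.8) the arrows spread outward. Divergence about +5, curl ≈0 — positive divergence with near-zero curl is a source.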